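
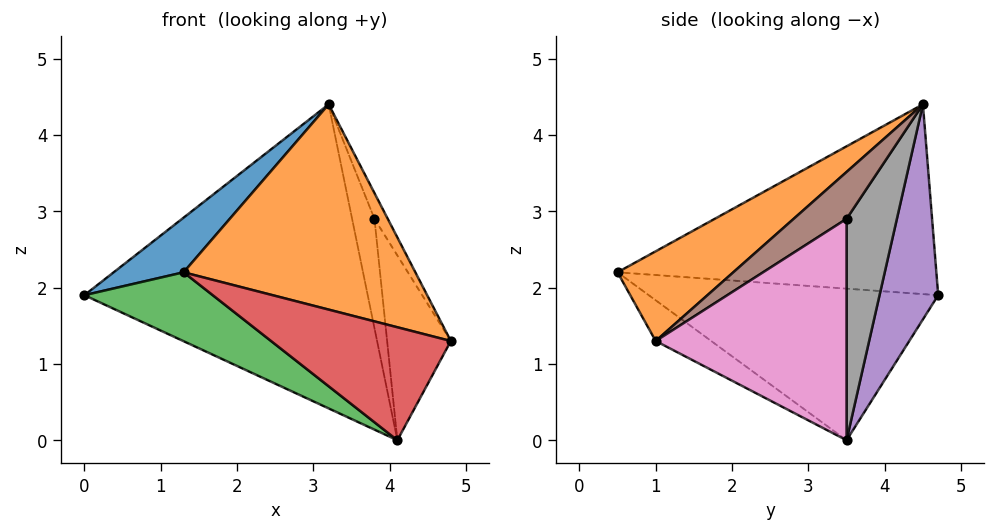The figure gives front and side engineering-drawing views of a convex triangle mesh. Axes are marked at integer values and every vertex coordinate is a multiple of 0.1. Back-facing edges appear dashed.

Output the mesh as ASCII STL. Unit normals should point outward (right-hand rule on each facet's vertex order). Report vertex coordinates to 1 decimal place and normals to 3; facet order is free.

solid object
 facet normal -0.615 -0.135 0.777
  outer loop
   vertex 3.2 4.5 4.4
   vertex 0.0 4.7 1.9
   vertex 1.3 0.5 2.2
  endloop
 endfacet
 facet normal 0.280 -0.561 0.779
  outer loop
   vertex 3.2 4.5 4.4
   vertex 1.3 0.5 2.2
   vertex 4.8 1.0 1.3
  endloop
 endfacet
 facet normal -0.460 -0.204 -0.864
  outer loop
   vertex 4.1 3.5 0.0
   vertex 1.3 0.5 2.2
   vertex 0.0 4.7 1.9
  endloop
 endfacet
 facet normal -0.151 -0.489 -0.859
  outer loop
   vertex 4.1 3.5 0.0
   vertex 4.8 1.0 1.3
   vertex 1.3 0.5 2.2
  endloop
 endfacet
 facet normal 0.199 0.964 -0.178
  outer loop
   vertex 4.1 3.5 0.0
   vertex 0.0 4.7 1.9
   vertex 3.2 4.5 4.4
  endloop
 endfacet
 facet normal 0.946 0.238 0.220
  outer loop
   vertex 3.8 3.5 2.9
   vertex 3.2 4.5 4.4
   vertex 4.8 1.0 1.3
  endloop
 endfacet
 facet normal 0.944 0.315 0.098
  outer loop
   vertex 3.8 3.5 2.9
   vertex 4.8 1.0 1.3
   vertex 4.1 3.5 0.0
  endloop
 endfacet
 facet normal 0.910 0.405 0.094
  outer loop
   vertex 3.8 3.5 2.9
   vertex 4.1 3.5 0.0
   vertex 3.2 4.5 4.4
  endloop
 endfacet
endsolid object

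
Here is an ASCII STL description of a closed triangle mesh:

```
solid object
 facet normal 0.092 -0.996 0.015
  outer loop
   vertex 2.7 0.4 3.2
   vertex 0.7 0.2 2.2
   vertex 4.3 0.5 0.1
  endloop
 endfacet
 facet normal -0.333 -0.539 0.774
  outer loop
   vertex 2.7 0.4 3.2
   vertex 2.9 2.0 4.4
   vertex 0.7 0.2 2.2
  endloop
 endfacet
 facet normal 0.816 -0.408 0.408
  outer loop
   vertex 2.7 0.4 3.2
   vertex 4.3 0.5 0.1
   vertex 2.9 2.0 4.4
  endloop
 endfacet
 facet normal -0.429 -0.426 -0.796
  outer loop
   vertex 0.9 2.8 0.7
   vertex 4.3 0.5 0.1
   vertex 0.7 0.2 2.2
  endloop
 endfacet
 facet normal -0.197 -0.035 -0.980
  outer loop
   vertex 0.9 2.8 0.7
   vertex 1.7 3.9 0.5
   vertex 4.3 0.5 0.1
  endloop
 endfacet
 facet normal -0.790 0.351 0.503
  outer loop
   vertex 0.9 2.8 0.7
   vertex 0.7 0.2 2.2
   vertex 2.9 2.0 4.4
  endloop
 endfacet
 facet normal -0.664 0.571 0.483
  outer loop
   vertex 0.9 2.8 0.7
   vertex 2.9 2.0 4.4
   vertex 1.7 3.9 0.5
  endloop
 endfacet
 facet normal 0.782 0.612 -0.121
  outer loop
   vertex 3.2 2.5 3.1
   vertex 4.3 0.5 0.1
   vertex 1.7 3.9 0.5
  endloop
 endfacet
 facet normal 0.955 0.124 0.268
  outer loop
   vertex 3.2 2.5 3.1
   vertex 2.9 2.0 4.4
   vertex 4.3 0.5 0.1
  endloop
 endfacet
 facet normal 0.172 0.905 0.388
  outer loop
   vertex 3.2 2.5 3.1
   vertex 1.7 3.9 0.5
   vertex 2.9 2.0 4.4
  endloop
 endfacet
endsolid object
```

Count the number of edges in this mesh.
15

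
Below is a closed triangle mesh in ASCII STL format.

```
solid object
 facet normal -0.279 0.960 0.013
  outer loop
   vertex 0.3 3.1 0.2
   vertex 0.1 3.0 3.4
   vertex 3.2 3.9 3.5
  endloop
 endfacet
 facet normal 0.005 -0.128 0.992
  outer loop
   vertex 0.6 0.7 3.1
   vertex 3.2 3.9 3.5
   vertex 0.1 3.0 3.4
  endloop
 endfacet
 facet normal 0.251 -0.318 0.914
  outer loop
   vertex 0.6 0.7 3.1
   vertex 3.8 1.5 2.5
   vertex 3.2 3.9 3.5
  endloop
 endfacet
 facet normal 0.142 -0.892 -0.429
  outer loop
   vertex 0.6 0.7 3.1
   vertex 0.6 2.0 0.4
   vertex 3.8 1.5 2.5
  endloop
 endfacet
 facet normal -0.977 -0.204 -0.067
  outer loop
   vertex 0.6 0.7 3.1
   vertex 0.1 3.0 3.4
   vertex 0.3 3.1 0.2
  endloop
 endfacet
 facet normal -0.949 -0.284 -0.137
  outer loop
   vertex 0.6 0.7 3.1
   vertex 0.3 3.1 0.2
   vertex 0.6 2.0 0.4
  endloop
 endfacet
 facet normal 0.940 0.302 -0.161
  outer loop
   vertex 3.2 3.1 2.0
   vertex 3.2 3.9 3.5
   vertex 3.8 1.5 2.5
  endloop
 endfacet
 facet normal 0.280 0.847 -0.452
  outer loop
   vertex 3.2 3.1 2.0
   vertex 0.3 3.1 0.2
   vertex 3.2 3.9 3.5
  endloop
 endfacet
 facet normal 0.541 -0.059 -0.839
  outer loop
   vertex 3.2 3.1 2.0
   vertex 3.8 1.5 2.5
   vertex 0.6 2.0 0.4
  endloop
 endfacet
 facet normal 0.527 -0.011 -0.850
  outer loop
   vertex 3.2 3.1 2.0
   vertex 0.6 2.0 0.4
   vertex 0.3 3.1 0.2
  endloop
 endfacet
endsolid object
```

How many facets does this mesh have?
10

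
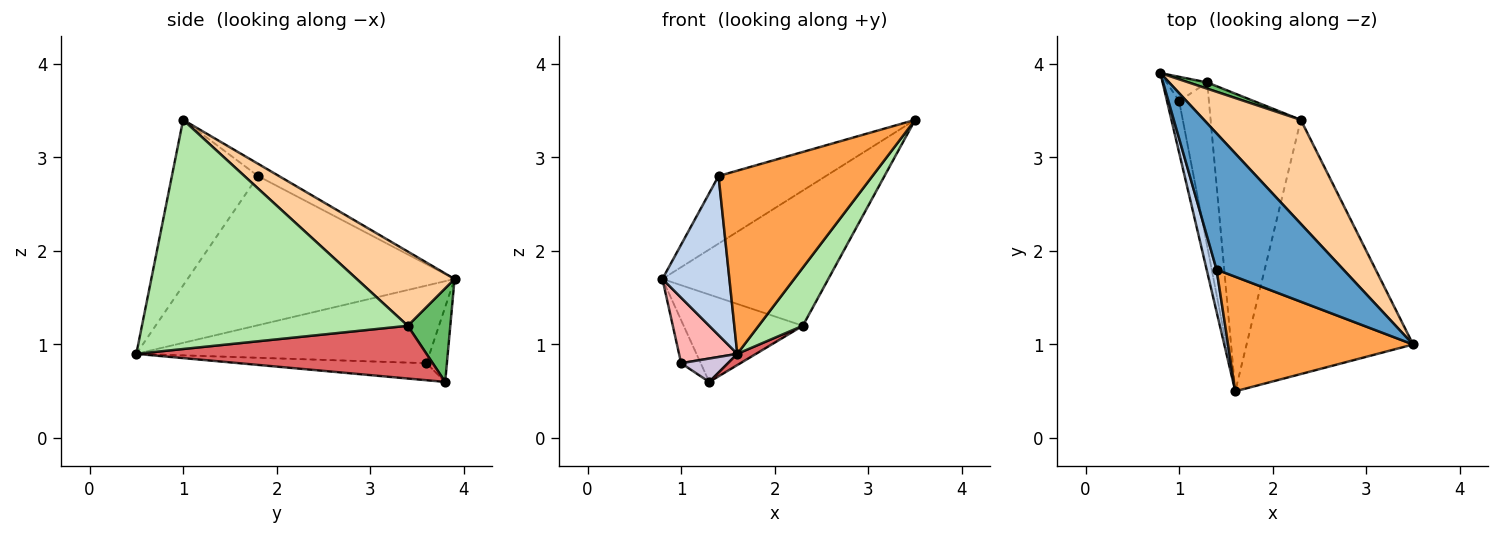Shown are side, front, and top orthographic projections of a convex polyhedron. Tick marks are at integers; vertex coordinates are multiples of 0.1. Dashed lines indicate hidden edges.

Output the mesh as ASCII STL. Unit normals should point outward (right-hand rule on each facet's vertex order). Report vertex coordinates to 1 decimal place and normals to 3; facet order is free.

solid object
 facet normal -0.086 0.443 0.892
  outer loop
   vertex 1.4 1.8 2.8
   vertex 3.5 1.0 3.4
   vertex 0.8 3.9 1.7
  endloop
 endfacet
 facet normal -0.968 -0.243 0.064
  outer loop
   vertex 1.4 1.8 2.8
   vertex 0.8 3.9 1.7
   vertex 1.6 0.5 0.9
  endloop
 endfacet
 facet normal -0.429 -0.766 0.479
  outer loop
   vertex 1.4 1.8 2.8
   vertex 1.6 0.5 0.9
   vertex 3.5 1.0 3.4
  endloop
 endfacet
 facet normal 0.423 0.718 0.552
  outer loop
   vertex 2.3 3.4 1.2
   vertex 0.8 3.9 1.7
   vertex 3.5 1.0 3.4
  endloop
 endfacet
 facet normal 0.336 0.940 0.067
  outer loop
   vertex 2.3 3.4 1.2
   vertex 1.3 3.8 0.6
   vertex 0.8 3.9 1.7
  endloop
 endfacet
 facet normal 0.802 -0.133 -0.583
  outer loop
   vertex 2.3 3.4 1.2
   vertex 3.5 1.0 3.4
   vertex 1.6 0.5 0.9
  endloop
 endfacet
 facet normal 0.505 -0.033 -0.863
  outer loop
   vertex 2.3 3.4 1.2
   vertex 1.6 0.5 0.9
   vertex 1.3 3.8 0.6
  endloop
 endfacet
 facet normal -0.970 -0.193 -0.151
  outer loop
   vertex 1.0 3.6 0.8
   vertex 1.6 0.5 0.9
   vertex 0.8 3.9 1.7
  endloop
 endfacet
 facet normal -0.672 0.644 -0.364
  outer loop
   vertex 1.0 3.6 0.8
   vertex 0.8 3.9 1.7
   vertex 1.3 3.8 0.6
  endloop
 endfacet
 facet normal -0.492 -0.123 -0.862
  outer loop
   vertex 1.0 3.6 0.8
   vertex 1.3 3.8 0.6
   vertex 1.6 0.5 0.9
  endloop
 endfacet
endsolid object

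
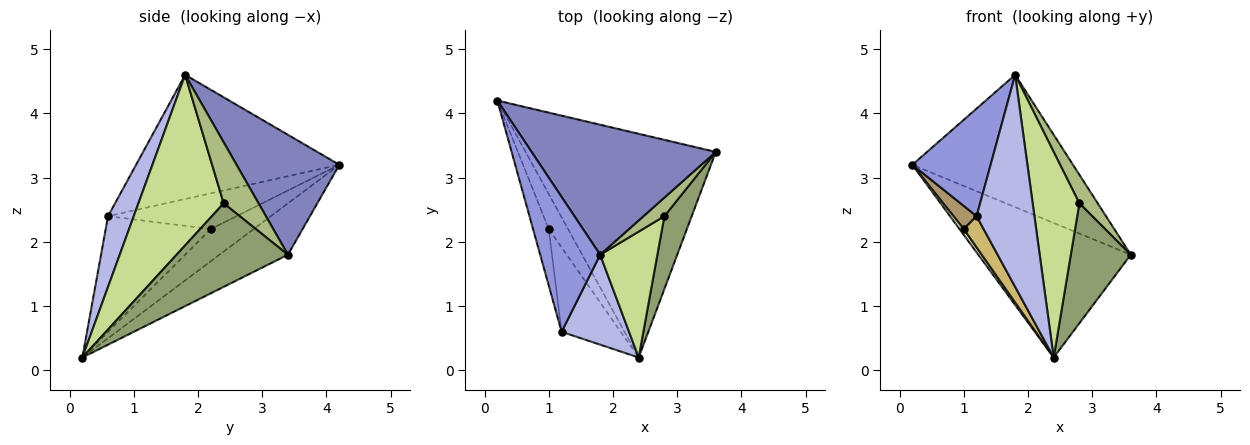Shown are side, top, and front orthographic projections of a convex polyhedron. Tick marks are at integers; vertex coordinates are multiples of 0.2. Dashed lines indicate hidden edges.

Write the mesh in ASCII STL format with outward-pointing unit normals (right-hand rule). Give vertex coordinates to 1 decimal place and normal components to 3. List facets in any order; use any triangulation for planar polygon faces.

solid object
 facet normal -0.226 0.502 -0.835
  outer loop
   vertex 2.4 0.2 0.2
   vertex 0.2 4.2 3.2
   vertex 3.6 3.4 1.8
  endloop
 endfacet
 facet normal 0.415 0.649 0.638
  outer loop
   vertex 1.8 1.8 4.6
   vertex 3.6 3.4 1.8
   vertex 0.2 4.2 3.2
  endloop
 endfacet
 facet normal -0.851 -0.328 0.411
  outer loop
   vertex 1.2 0.6 2.4
   vertex 1.8 1.8 4.6
   vertex 0.2 4.2 3.2
  endloop
 endfacet
 facet normal 0.379 -0.852 0.361
  outer loop
   vertex 1.2 0.6 2.4
   vertex 2.4 0.2 0.2
   vertex 1.8 1.8 4.6
  endloop
 endfacet
 facet normal 0.846 -0.456 0.277
  outer loop
   vertex 2.8 2.4 2.6
   vertex 2.4 0.2 0.2
   vertex 3.6 3.4 1.8
  endloop
 endfacet
 facet normal 0.847 -0.446 0.290
  outer loop
   vertex 2.8 2.4 2.6
   vertex 3.6 3.4 1.8
   vertex 1.8 1.8 4.6
  endloop
 endfacet
 facet normal 0.841 -0.461 0.282
  outer loop
   vertex 2.8 2.4 2.6
   vertex 1.8 1.8 4.6
   vertex 2.4 0.2 0.2
  endloop
 endfacet
 facet normal -0.854 -0.085 -0.513
  outer loop
   vertex 1.0 2.2 2.2
   vertex 0.2 4.2 3.2
   vertex 2.4 0.2 0.2
  endloop
 endfacet
 facet normal -0.903 -0.163 -0.397
  outer loop
   vertex 1.0 2.2 2.2
   vertex 1.2 0.6 2.4
   vertex 0.2 4.2 3.2
  endloop
 endfacet
 facet normal -0.878 -0.166 -0.449
  outer loop
   vertex 1.0 2.2 2.2
   vertex 2.4 0.2 0.2
   vertex 1.2 0.6 2.4
  endloop
 endfacet
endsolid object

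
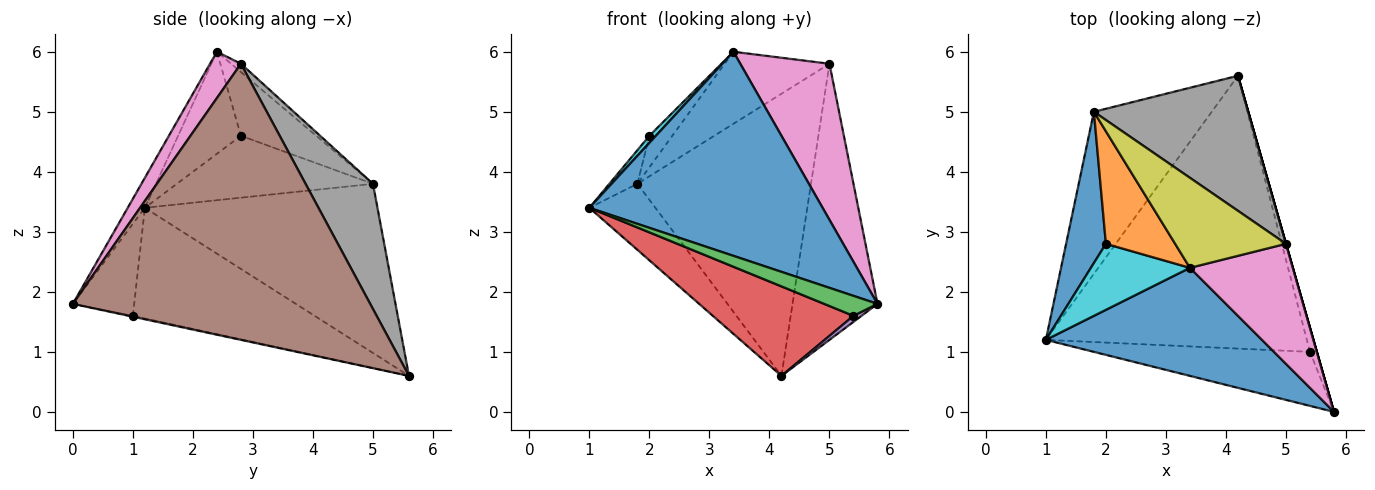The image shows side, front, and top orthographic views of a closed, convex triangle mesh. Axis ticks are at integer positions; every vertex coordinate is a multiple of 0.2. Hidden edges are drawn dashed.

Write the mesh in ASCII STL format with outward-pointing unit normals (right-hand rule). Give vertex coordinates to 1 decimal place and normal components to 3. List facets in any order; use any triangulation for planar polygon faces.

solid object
 facet normal -0.065 -0.882 0.467
  outer loop
   vertex 3.4 2.4 6.0
   vertex 1.0 1.2 3.4
   vertex 5.8 0.0 1.8
  endloop
 endfacet
 facet normal -0.799 0.227 -0.557
  outer loop
   vertex 1.8 5.0 3.8
   vertex 4.2 5.6 0.6
   vertex 1.0 1.2 3.4
  endloop
 endfacet
 facet normal -0.371 -0.323 -0.871
  outer loop
   vertex 5.4 1.0 1.6
   vertex 5.8 0.0 1.8
   vertex 1.0 1.2 3.4
  endloop
 endfacet
 facet normal -0.374 -0.289 -0.881
  outer loop
   vertex 5.4 1.0 1.6
   vertex 1.0 1.2 3.4
   vertex 4.2 5.6 0.6
  endloop
 endfacet
 facet normal -0.120 -0.241 -0.963
  outer loop
   vertex 5.4 1.0 1.6
   vertex 4.2 5.6 0.6
   vertex 5.8 0.0 1.8
  endloop
 endfacet
 facet normal 0.962 0.275 0.000
  outer loop
   vertex 5.0 2.8 5.8
   vertex 5.8 0.0 1.8
   vertex 4.2 5.6 0.6
  endloop
 endfacet
 facet normal 0.265 -0.764 0.588
  outer loop
   vertex 5.0 2.8 5.8
   vertex 3.4 2.4 6.0
   vertex 5.8 0.0 1.8
  endloop
 endfacet
 facet normal 0.331 0.851 0.408
  outer loop
   vertex 5.0 2.8 5.8
   vertex 4.2 5.6 0.6
   vertex 1.8 5.0 3.8
  endloop
 endfacet
 facet normal -0.058 0.624 0.780
  outer loop
   vertex 5.0 2.8 5.8
   vertex 1.8 5.0 3.8
   vertex 3.4 2.4 6.0
  endloop
 endfacet
 facet normal -0.716 -0.074 0.695
  outer loop
   vertex 2.0 2.8 4.6
   vertex 1.0 1.2 3.4
   vertex 3.4 2.4 6.0
  endloop
 endfacet
 facet normal -0.835 0.119 0.537
  outer loop
   vertex 2.0 2.8 4.6
   vertex 1.8 5.0 3.8
   vertex 1.0 1.2 3.4
  endloop
 endfacet
 facet normal -0.663 0.202 0.721
  outer loop
   vertex 2.0 2.8 4.6
   vertex 3.4 2.4 6.0
   vertex 1.8 5.0 3.8
  endloop
 endfacet
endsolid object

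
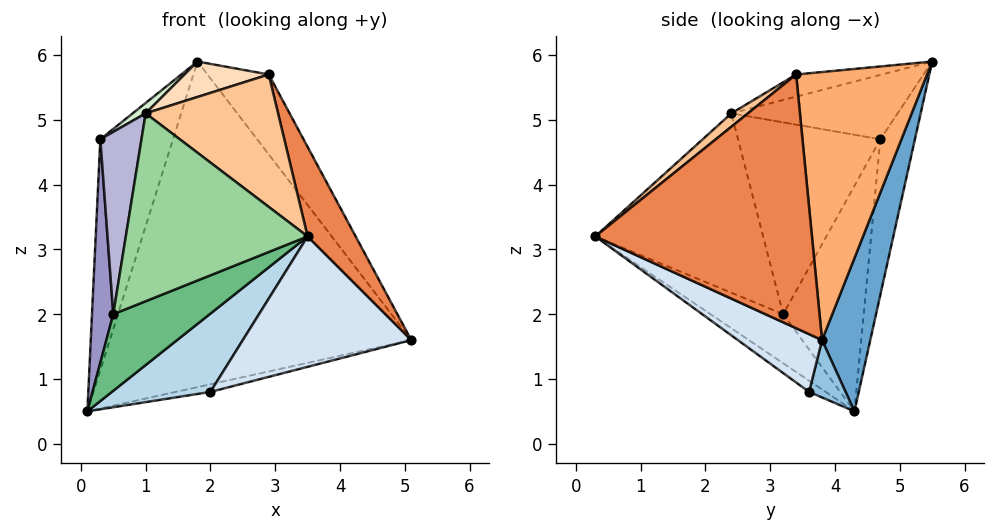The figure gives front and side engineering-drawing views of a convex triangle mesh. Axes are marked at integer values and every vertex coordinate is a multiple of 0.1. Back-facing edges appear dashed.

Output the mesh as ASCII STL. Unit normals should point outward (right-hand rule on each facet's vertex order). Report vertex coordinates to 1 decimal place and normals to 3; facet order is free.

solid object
 facet normal 0.153 0.954 -0.260
  outer loop
   vertex 1.8 5.5 5.9
   vertex 5.1 3.8 1.6
   vertex 0.1 4.3 0.5
  endloop
 endfacet
 facet normal 0.231 0.219 -0.948
  outer loop
   vertex 2.0 3.6 0.8
   vertex 0.1 4.3 0.5
   vertex 5.1 3.8 1.6
  endloop
 endfacet
 facet normal -0.103 -0.615 -0.781
  outer loop
   vertex 2.0 3.6 0.8
   vertex 3.5 0.3 3.2
   vertex 0.1 4.3 0.5
  endloop
 endfacet
 facet normal 0.247 -0.494 -0.834
  outer loop
   vertex 2.0 3.6 0.8
   vertex 5.1 3.8 1.6
   vertex 3.5 0.3 3.2
  endloop
 endfacet
 facet normal 0.872 -0.193 0.449
  outer loop
   vertex 2.9 3.4 5.7
   vertex 3.5 0.3 3.2
   vertex 5.1 3.8 1.6
  endloop
 endfacet
 facet normal 0.801 0.375 0.466
  outer loop
   vertex 2.9 3.4 5.7
   vertex 5.1 3.8 1.6
   vertex 1.8 5.5 5.9
  endloop
 endfacet
 facet normal 0.077 -0.617 0.783
  outer loop
   vertex 2.9 3.4 5.7
   vertex 1.0 2.4 5.1
   vertex 3.5 0.3 3.2
  endloop
 endfacet
 facet normal -0.200 -0.196 0.960
  outer loop
   vertex 2.9 3.4 5.7
   vertex 1.8 5.5 5.9
   vertex 1.0 2.4 5.1
  endloop
 endfacet
 facet normal -0.554 -0.735 -0.391
  outer loop
   vertex 0.5 3.2 2.0
   vertex 0.1 4.3 0.5
   vertex 3.5 0.3 3.2
  endloop
 endfacet
 facet normal -0.676 -0.732 -0.080
  outer loop
   vertex 0.5 3.2 2.0
   vertex 3.5 0.3 3.2
   vertex 1.0 2.4 5.1
  endloop
 endfacet
 facet normal -0.428 0.901 -0.065
  outer loop
   vertex 0.3 4.7 4.7
   vertex 1.8 5.5 5.9
   vertex 0.1 4.3 0.5
  endloop
 endfacet
 facet normal -0.608 -0.047 0.792
  outer loop
   vertex 0.3 4.7 4.7
   vertex 1.0 2.4 5.1
   vertex 1.8 5.5 5.9
  endloop
 endfacet
 facet normal -0.964 -0.255 0.070
  outer loop
   vertex 0.3 4.7 4.7
   vertex 0.1 4.3 0.5
   vertex 0.5 3.2 2.0
  endloop
 endfacet
 facet normal -0.957 -0.277 0.083
  outer loop
   vertex 0.3 4.7 4.7
   vertex 0.5 3.2 2.0
   vertex 1.0 2.4 5.1
  endloop
 endfacet
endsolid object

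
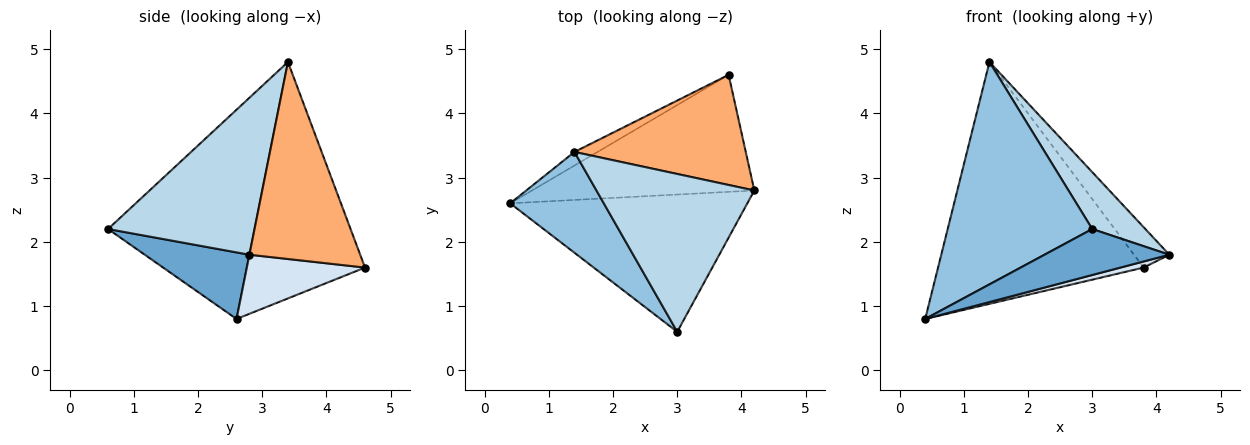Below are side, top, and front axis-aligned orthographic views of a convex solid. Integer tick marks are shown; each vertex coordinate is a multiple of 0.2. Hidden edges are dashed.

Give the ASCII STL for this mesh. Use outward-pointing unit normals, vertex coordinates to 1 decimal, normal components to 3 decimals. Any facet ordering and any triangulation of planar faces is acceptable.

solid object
 facet normal 0.257 -0.307 -0.916
  outer loop
   vertex 3.0 0.6 2.2
   vertex 0.4 2.6 0.8
   vertex 4.2 2.8 1.8
  endloop
 endfacet
 facet normal -0.678 -0.669 0.303
  outer loop
   vertex 1.4 3.4 4.8
   vertex 0.4 2.6 0.8
   vertex 3.0 0.6 2.2
  endloop
 endfacet
 facet normal 0.683 -0.248 0.687
  outer loop
   vertex 1.4 3.4 4.8
   vertex 3.0 0.6 2.2
   vertex 4.2 2.8 1.8
  endloop
 endfacet
 facet normal 0.257 -0.050 -0.965
  outer loop
   vertex 3.8 4.6 1.6
   vertex 4.2 2.8 1.8
   vertex 0.4 2.6 0.8
  endloop
 endfacet
 facet normal -0.498 0.866 -0.049
  outer loop
   vertex 3.8 4.6 1.6
   vertex 0.4 2.6 0.8
   vertex 1.4 3.4 4.8
  endloop
 endfacet
 facet normal 0.734 0.234 0.638
  outer loop
   vertex 3.8 4.6 1.6
   vertex 1.4 3.4 4.8
   vertex 4.2 2.8 1.8
  endloop
 endfacet
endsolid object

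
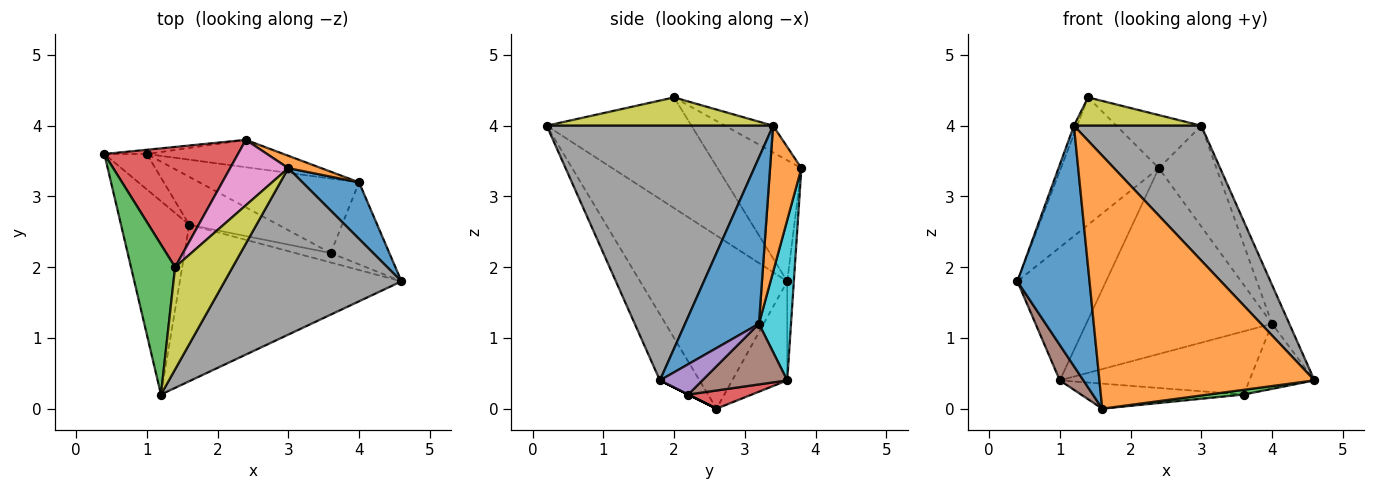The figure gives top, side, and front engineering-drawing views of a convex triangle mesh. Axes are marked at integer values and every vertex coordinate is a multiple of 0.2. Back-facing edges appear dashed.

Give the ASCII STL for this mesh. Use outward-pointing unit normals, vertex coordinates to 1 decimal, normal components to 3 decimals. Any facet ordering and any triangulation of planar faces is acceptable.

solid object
 facet normal -0.846 -0.415 -0.334
  outer loop
   vertex 1.6 2.6 0.0
   vertex 1.2 0.2 4.0
   vertex 0.4 3.6 1.8
  endloop
 endfacet
 facet normal -0.155 -0.840 -0.520
  outer loop
   vertex 1.6 2.6 0.0
   vertex 4.6 1.8 0.4
   vertex 1.2 0.2 4.0
  endloop
 endfacet
 facet normal -0.929 0.021 0.370
  outer loop
   vertex 1.4 2.0 4.4
   vertex 0.4 3.6 1.8
   vertex 1.2 0.2 4.0
  endloop
 endfacet
 facet normal -0.528 0.617 0.583
  outer loop
   vertex 1.4 2.0 4.4
   vertex 2.4 3.8 3.4
   vertex 0.4 3.6 1.8
  endloop
 endfacet
 facet normal -0.074 0.997 -0.032
  outer loop
   vertex 1.0 3.6 0.4
   vertex 0.4 3.6 1.8
   vertex 2.4 3.8 3.4
  endloop
 endfacet
 facet normal -0.855 -0.367 -0.367
  outer loop
   vertex 1.0 3.6 0.4
   vertex 1.6 2.6 0.0
   vertex 0.4 3.6 1.8
  endloop
 endfacet
 facet normal -0.336 0.593 0.732
  outer loop
   vertex 3.0 3.4 4.0
   vertex 2.4 3.8 3.4
   vertex 1.4 2.0 4.4
  endloop
 endfacet
 facet normal 0.746 -0.419 0.518
  outer loop
   vertex 3.0 3.4 4.0
   vertex 1.2 0.2 4.0
   vertex 4.6 1.8 0.4
  endloop
 endfacet
 facet normal 0.429 -0.241 0.871
  outer loop
   vertex 3.0 3.4 4.0
   vertex 1.4 2.0 4.4
   vertex 1.2 0.2 4.0
  endloop
 endfacet
 facet normal 0.168 0.975 -0.144
  outer loop
   vertex 4.0 3.2 1.2
   vertex 1.0 3.6 0.4
   vertex 2.4 3.8 3.4
  endloop
 endfacet
 facet normal 0.924 0.216 0.315
  outer loop
   vertex 4.0 3.2 1.2
   vertex 3.0 3.4 4.0
   vertex 4.6 1.8 0.4
  endloop
 endfacet
 facet normal 0.475 0.873 0.107
  outer loop
   vertex 4.0 3.2 1.2
   vertex 2.4 3.8 3.4
   vertex 3.0 3.4 4.0
  endloop
 endfacet
 facet normal 0.000 -0.447 -0.894
  outer loop
   vertex 3.6 2.2 0.2
   vertex 4.6 1.8 0.4
   vertex 1.6 2.6 0.0
  endloop
 endfacet
 facet normal 0.178 0.456 -0.872
  outer loop
   vertex 3.6 2.2 0.2
   vertex 1.6 2.6 0.0
   vertex 1.0 3.6 0.4
  endloop
 endfacet
 facet normal 0.376 0.576 -0.726
  outer loop
   vertex 3.6 2.2 0.2
   vertex 4.0 3.2 1.2
   vertex 4.6 1.8 0.4
  endloop
 endfacet
 facet normal 0.278 0.621 -0.733
  outer loop
   vertex 3.6 2.2 0.2
   vertex 1.0 3.6 0.4
   vertex 4.0 3.2 1.2
  endloop
 endfacet
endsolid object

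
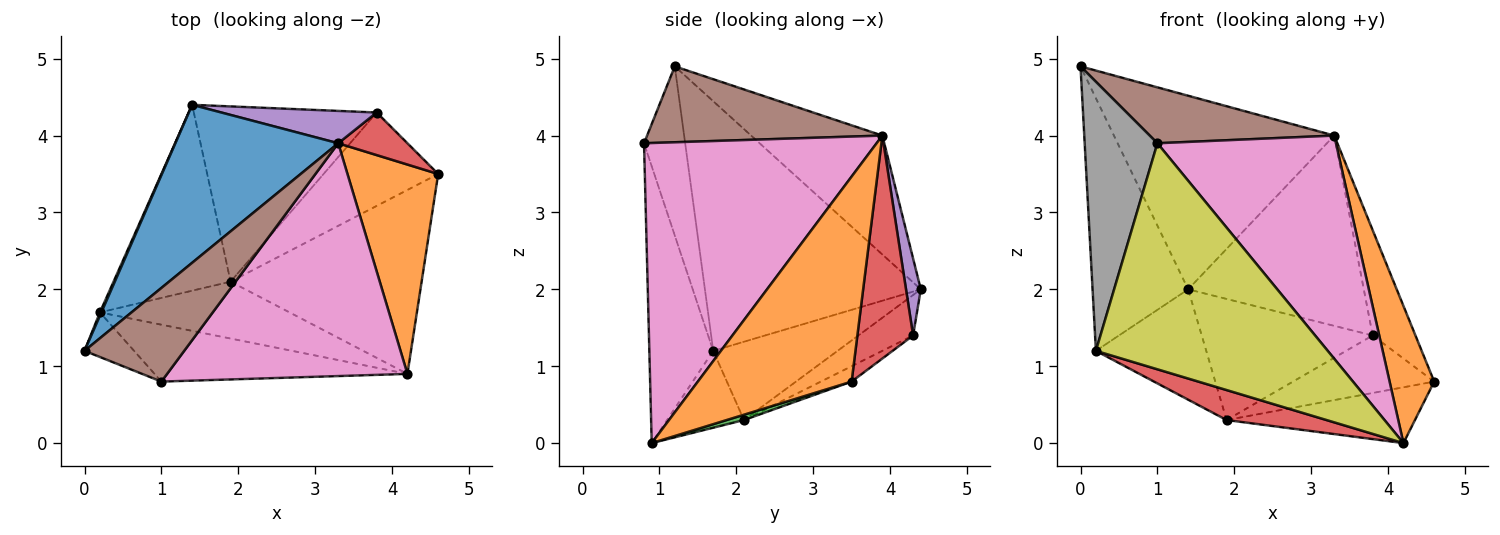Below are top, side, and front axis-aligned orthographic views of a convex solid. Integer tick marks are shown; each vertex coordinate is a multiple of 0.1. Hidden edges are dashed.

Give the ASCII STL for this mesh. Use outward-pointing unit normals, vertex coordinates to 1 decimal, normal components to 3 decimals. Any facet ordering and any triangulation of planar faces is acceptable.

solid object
 facet normal -0.419 0.704 0.574
  outer loop
   vertex 3.3 3.9 4.0
   vertex 1.4 4.4 2.0
   vertex 0.0 1.2 4.9
  endloop
 endfacet
 facet normal 0.884 -0.256 0.391
  outer loop
   vertex 3.3 3.9 4.0
   vertex 4.2 0.9 0.0
   vertex 4.6 3.5 0.8
  endloop
 endfacet
 facet normal -0.914 0.405 0.005
  outer loop
   vertex 0.2 1.7 1.2
   vertex 0.0 1.2 4.9
   vertex 1.4 4.4 2.0
  endloop
 endfacet
 facet normal 0.770 0.591 0.239
  outer loop
   vertex 3.8 4.3 1.4
   vertex 3.3 3.9 4.0
   vertex 4.6 3.5 0.8
  endloop
 endfacet
 facet normal 0.083 0.982 0.167
  outer loop
   vertex 3.8 4.3 1.4
   vertex 1.4 4.4 2.0
   vertex 3.3 3.9 4.0
  endloop
 endfacet
 facet normal 0.547 -0.429 0.719
  outer loop
   vertex 1.0 0.8 3.9
   vertex 3.3 3.9 4.0
   vertex 0.0 1.2 4.9
  endloop
 endfacet
 facet normal 0.670 -0.514 0.536
  outer loop
   vertex 1.0 0.8 3.9
   vertex 4.2 0.9 0.0
   vertex 3.3 3.9 4.0
  endloop
 endfacet
 facet normal -0.487 -0.861 -0.143
  outer loop
   vertex 1.0 0.8 3.9
   vertex 0.0 1.2 4.9
   vertex 0.2 1.7 1.2
  endloop
 endfacet
 facet normal -0.258 -0.937 -0.236
  outer loop
   vertex 1.0 0.8 3.9
   vertex 0.2 1.7 1.2
   vertex 4.2 0.9 0.0
  endloop
 endfacet
 facet normal -0.499 0.442 -0.745
  outer loop
   vertex 1.9 2.1 0.3
   vertex 0.2 1.7 1.2
   vertex 1.4 4.4 2.0
  endloop
 endfacet
 facet normal -0.113 0.521 -0.846
  outer loop
   vertex 1.9 2.1 0.3
   vertex 3.8 4.3 1.4
   vertex 4.6 3.5 0.8
  endloop
 endfacet
 facet normal -0.179 0.559 -0.809
  outer loop
   vertex 1.9 2.1 0.3
   vertex 1.4 4.4 2.0
   vertex 3.8 4.3 1.4
  endloop
 endfacet
 facet normal 0.027 0.290 -0.957
  outer loop
   vertex 1.9 2.1 0.3
   vertex 4.6 3.5 0.8
   vertex 4.2 0.9 0.0
  endloop
 endfacet
 facet normal -0.338 -0.439 -0.833
  outer loop
   vertex 1.9 2.1 0.3
   vertex 4.2 0.9 0.0
   vertex 0.2 1.7 1.2
  endloop
 endfacet
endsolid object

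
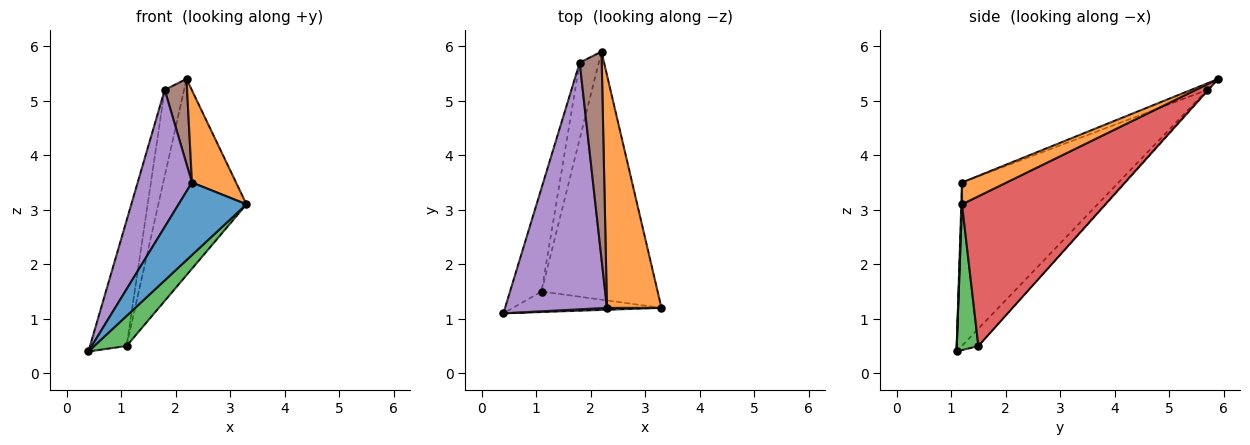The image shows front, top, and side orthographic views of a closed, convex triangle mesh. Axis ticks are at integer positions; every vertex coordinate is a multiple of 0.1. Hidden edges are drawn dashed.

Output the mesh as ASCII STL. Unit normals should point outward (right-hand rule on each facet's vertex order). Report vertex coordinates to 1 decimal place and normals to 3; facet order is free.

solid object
 facet normal 0.010 -1.000 0.026
  outer loop
   vertex 2.3 1.2 3.5
   vertex 0.4 1.1 0.4
   vertex 3.3 1.2 3.1
  endloop
 endfacet
 facet normal 0.349 -0.345 0.872
  outer loop
   vertex 2.3 1.2 3.5
   vertex 3.3 1.2 3.1
   vertex 2.2 5.9 5.4
  endloop
 endfacet
 facet normal 0.484 -0.723 -0.493
  outer loop
   vertex 1.1 1.5 0.5
   vertex 3.3 1.2 3.1
   vertex 0.4 1.1 0.4
  endloop
 endfacet
 facet normal 0.711 0.436 -0.551
  outer loop
   vertex 1.1 1.5 0.5
   vertex 2.2 5.9 5.4
   vertex 3.3 1.2 3.1
  endloop
 endfacet
 facet normal -0.814 -0.282 0.508
  outer loop
   vertex 1.8 5.7 5.2
   vertex 0.4 1.1 0.4
   vertex 2.3 1.2 3.5
  endloop
 endfacet
 facet normal -0.263 -0.366 0.893
  outer loop
   vertex 1.8 5.7 5.2
   vertex 2.3 1.2 3.5
   vertex 2.2 5.9 5.4
  endloop
 endfacet
 facet normal -0.330 0.728 -0.601
  outer loop
   vertex 1.8 5.7 5.2
   vertex 1.1 1.5 0.5
   vertex 0.4 1.1 0.4
  endloop
 endfacet
 facet normal -0.043 0.748 -0.662
  outer loop
   vertex 1.8 5.7 5.2
   vertex 2.2 5.9 5.4
   vertex 1.1 1.5 0.5
  endloop
 endfacet
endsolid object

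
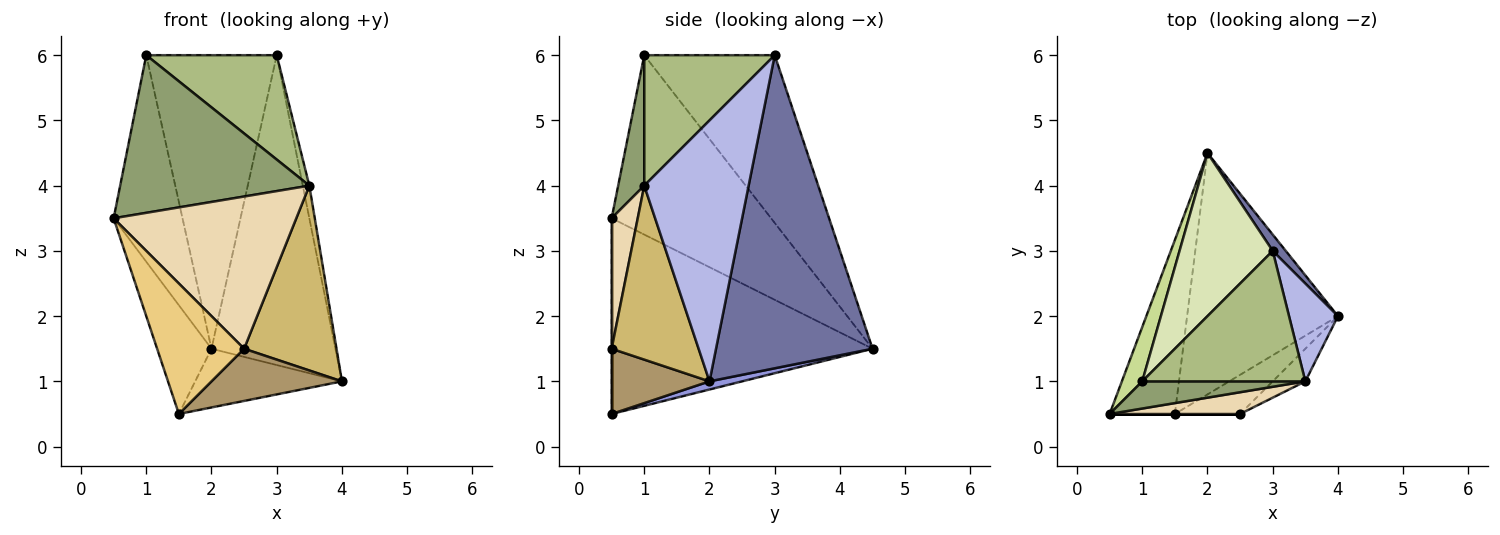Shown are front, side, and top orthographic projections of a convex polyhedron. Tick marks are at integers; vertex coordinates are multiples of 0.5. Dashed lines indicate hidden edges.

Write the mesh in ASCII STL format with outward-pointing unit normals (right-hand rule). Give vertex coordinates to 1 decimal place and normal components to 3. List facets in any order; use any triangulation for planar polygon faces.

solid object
 facet normal 0.784 0.620 0.033
  outer loop
   vertex 3.0 3.0 6.0
   vertex 4.0 2.0 1.0
   vertex 2.0 4.5 1.5
  endloop
 endfacet
 facet normal -0.931 0.194 -0.310
  outer loop
   vertex 1.5 0.5 0.5
   vertex 0.5 0.5 3.5
   vertex 2.0 4.5 1.5
  endloop
 endfacet
 facet normal 0.052 0.236 -0.970
  outer loop
   vertex 1.5 0.5 0.5
   vertex 2.0 4.5 1.5
   vertex 4.0 2.0 1.0
  endloop
 endfacet
 facet normal 0.981 0.061 0.184
  outer loop
   vertex 3.5 1.0 4.0
   vertex 4.0 2.0 1.0
   vertex 3.0 3.0 6.0
  endloop
 endfacet
 facet normal 0.135 -0.976 0.168
  outer loop
   vertex 1.0 1.0 6.0
   vertex 0.5 0.5 3.5
   vertex 3.5 1.0 4.0
  endloop
 endfacet
 facet normal 0.530 -0.530 0.662
  outer loop
   vertex 1.0 1.0 6.0
   vertex 3.5 1.0 4.0
   vertex 3.0 3.0 6.0
  endloop
 endfacet
 facet normal -0.913 0.394 0.104
  outer loop
   vertex 1.0 1.0 6.0
   vertex 2.0 4.5 1.5
   vertex 0.5 0.5 3.5
  endloop
 endfacet
 facet normal -0.658 0.658 0.366
  outer loop
   vertex 1.0 1.0 6.0
   vertex 3.0 3.0 6.0
   vertex 2.0 4.5 1.5
  endloop
 endfacet
 facet normal 0.514 -0.686 -0.514
  outer loop
   vertex 2.5 0.5 1.5
   vertex 1.5 0.5 0.5
   vertex 4.0 2.0 1.0
  endloop
 endfacet
 facet normal 0.680 -0.722 -0.127
  outer loop
   vertex 2.5 0.5 1.5
   vertex 4.0 2.0 1.0
   vertex 3.5 1.0 4.0
  endloop
 endfacet
 facet normal 0.000 -1.000 0.000
  outer loop
   vertex 2.5 0.5 1.5
   vertex 0.5 0.5 3.5
   vertex 1.5 0.5 0.5
  endloop
 endfacet
 facet normal 0.140 -0.980 0.140
  outer loop
   vertex 2.5 0.5 1.5
   vertex 3.5 1.0 4.0
   vertex 0.5 0.5 3.5
  endloop
 endfacet
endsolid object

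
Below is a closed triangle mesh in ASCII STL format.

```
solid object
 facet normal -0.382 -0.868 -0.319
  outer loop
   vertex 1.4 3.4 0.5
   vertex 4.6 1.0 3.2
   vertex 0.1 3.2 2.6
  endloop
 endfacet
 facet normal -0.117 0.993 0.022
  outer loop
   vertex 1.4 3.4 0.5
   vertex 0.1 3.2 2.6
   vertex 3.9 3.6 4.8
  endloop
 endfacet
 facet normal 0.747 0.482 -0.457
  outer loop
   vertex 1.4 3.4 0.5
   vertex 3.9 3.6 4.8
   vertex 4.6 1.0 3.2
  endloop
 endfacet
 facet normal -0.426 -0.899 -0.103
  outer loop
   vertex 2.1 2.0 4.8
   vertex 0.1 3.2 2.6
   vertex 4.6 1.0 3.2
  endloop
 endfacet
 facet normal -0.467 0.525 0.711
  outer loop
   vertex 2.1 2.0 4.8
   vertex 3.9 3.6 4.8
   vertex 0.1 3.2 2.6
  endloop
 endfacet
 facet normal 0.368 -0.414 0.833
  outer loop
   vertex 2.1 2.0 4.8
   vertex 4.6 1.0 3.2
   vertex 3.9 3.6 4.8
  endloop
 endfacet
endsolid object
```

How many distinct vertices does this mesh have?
5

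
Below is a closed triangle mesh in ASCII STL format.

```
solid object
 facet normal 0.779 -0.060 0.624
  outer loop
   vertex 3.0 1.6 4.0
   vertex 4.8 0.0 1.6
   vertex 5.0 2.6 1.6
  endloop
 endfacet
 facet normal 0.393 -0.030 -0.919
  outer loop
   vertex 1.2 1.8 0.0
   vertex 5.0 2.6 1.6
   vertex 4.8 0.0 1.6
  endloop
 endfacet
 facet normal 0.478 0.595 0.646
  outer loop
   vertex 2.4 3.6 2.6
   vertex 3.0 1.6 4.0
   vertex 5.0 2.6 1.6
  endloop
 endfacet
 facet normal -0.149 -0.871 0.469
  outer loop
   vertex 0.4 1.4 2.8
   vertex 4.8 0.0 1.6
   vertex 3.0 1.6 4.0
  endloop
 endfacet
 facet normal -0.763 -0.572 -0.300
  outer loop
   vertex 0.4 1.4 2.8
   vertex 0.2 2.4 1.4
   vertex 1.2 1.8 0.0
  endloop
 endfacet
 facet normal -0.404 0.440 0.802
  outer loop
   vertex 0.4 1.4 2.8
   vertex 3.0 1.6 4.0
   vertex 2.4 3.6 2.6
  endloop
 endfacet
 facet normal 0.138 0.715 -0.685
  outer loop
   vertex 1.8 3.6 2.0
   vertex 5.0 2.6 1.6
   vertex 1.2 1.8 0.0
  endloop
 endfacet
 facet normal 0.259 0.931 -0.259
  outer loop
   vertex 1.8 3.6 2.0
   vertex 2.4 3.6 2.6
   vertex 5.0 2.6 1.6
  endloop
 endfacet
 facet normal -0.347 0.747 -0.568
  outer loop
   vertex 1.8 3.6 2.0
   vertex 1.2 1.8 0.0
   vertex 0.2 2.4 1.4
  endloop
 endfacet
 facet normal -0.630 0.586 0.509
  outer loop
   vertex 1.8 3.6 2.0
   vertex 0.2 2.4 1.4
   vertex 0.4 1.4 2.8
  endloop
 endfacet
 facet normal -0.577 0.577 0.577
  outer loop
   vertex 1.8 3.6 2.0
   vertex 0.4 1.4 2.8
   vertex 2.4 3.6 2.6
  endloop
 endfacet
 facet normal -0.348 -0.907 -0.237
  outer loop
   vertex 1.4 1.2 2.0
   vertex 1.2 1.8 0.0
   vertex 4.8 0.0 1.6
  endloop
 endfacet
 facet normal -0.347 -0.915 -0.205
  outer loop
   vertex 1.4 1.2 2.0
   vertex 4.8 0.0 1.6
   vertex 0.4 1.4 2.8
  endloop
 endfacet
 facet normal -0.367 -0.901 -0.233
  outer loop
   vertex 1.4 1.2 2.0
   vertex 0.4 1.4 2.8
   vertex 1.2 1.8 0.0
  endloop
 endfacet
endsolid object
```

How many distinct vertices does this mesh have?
9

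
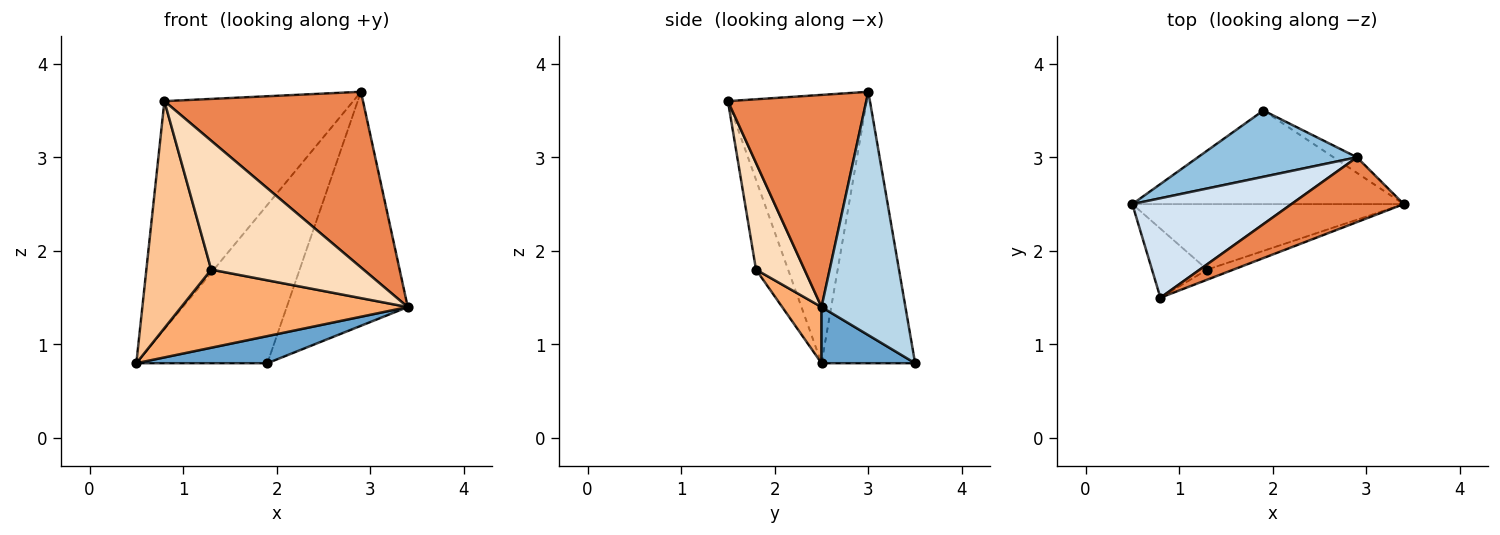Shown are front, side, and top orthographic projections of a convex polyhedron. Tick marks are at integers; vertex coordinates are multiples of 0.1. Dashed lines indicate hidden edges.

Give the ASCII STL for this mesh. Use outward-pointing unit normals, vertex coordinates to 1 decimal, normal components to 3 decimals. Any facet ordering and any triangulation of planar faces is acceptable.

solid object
 facet normal 0.195 -0.273 -0.942
  outer loop
   vertex 1.9 3.5 0.8
   vertex 3.4 2.5 1.4
   vertex 0.5 2.5 0.8
  endloop
 endfacet
 facet normal -0.550 0.770 0.323
  outer loop
   vertex 2.9 3.0 3.7
   vertex 1.9 3.5 0.8
   vertex 0.5 2.5 0.8
  endloop
 endfacet
 facet normal 0.569 0.821 -0.055
  outer loop
   vertex 2.9 3.0 3.7
   vertex 3.4 2.5 1.4
   vertex 1.9 3.5 0.8
  endloop
 endfacet
 facet normal -0.559 0.760 0.331
  outer loop
   vertex 0.8 1.5 3.6
   vertex 2.9 3.0 3.7
   vertex 0.5 2.5 0.8
  endloop
 endfacet
 facet normal 0.547 -0.785 0.290
  outer loop
   vertex 0.8 1.5 3.6
   vertex 3.4 2.5 1.4
   vertex 2.9 3.0 3.7
  endloop
 endfacet
 facet normal 0.132 -0.759 -0.637
  outer loop
   vertex 1.3 1.8 1.8
   vertex 0.5 2.5 0.8
   vertex 3.4 2.5 1.4
  endloop
 endfacet
 facet normal -0.428 -0.865 -0.263
  outer loop
   vertex 1.3 1.8 1.8
   vertex 0.8 1.5 3.6
   vertex 0.5 2.5 0.8
  endloop
 endfacet
 facet normal 0.303 -0.950 -0.074
  outer loop
   vertex 1.3 1.8 1.8
   vertex 3.4 2.5 1.4
   vertex 0.8 1.5 3.6
  endloop
 endfacet
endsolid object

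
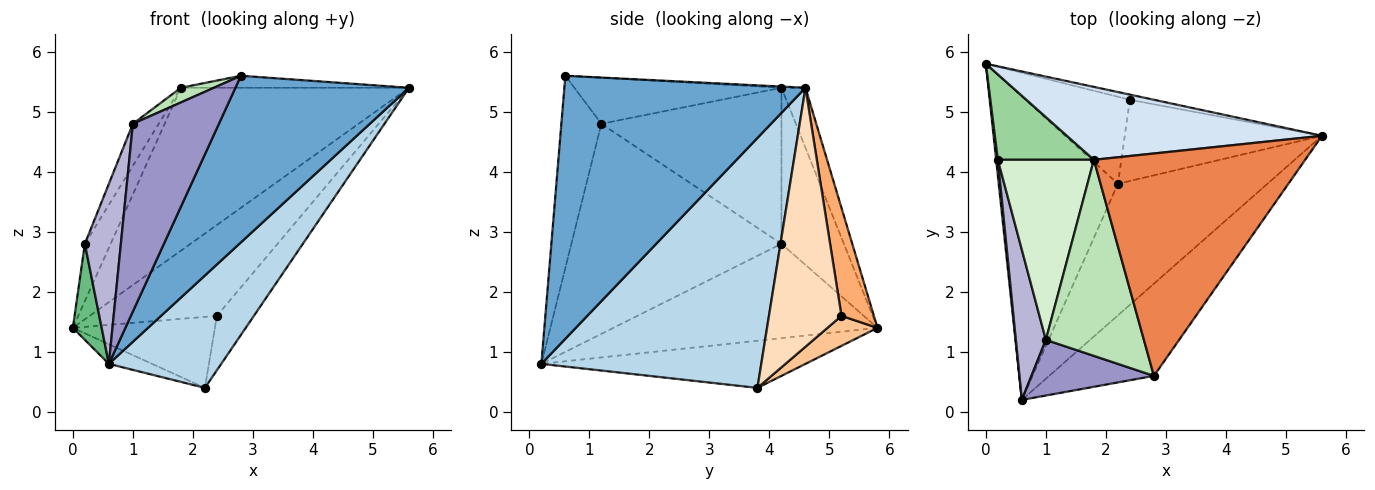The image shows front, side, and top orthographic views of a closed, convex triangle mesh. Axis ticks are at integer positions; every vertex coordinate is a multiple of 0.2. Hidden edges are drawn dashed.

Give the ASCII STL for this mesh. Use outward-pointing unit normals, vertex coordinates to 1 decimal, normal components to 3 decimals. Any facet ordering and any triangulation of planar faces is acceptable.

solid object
 facet normal 0.772 -0.556 -0.308
  outer loop
   vertex 2.8 0.6 5.6
   vertex 0.6 0.2 0.8
   vertex 5.6 4.6 5.4
  endloop
 endfacet
 facet normal -0.367 0.060 -0.928
  outer loop
   vertex 2.2 3.8 0.4
   vertex 0.6 0.2 0.8
   vertex 0.0 5.8 1.4
  endloop
 endfacet
 facet normal 0.786 -0.402 -0.470
  outer loop
   vertex 2.2 3.8 0.4
   vertex 5.6 4.6 5.4
   vertex 0.6 0.2 0.8
  endloop
 endfacet
 facet normal -0.096 0.909 0.406
  outer loop
   vertex 1.8 4.2 5.4
   vertex 5.6 4.6 5.4
   vertex 0.0 5.8 1.4
  endloop
 endfacet
 facet normal -0.006 0.054 0.999
  outer loop
   vertex 1.8 4.2 5.4
   vertex 2.8 0.6 5.6
   vertex 5.6 4.6 5.4
  endloop
 endfacet
 facet normal 0.246 0.968 -0.055
  outer loop
   vertex 2.4 5.2 1.6
   vertex 0.0 5.8 1.4
   vertex 5.6 4.6 5.4
  endloop
 endfacet
 facet normal 0.217 0.617 -0.756
  outer loop
   vertex 2.4 5.2 1.6
   vertex 2.2 3.8 0.4
   vertex 0.0 5.8 1.4
  endloop
 endfacet
 facet normal 0.737 0.376 -0.561
  outer loop
   vertex 2.4 5.2 1.6
   vertex 5.6 4.6 5.4
   vertex 2.2 3.8 0.4
  endloop
 endfacet
 facet normal -0.994 -0.108 0.018
  outer loop
   vertex 0.2 4.2 2.8
   vertex 0.0 5.8 1.4
   vertex 0.6 0.2 0.8
  endloop
 endfacet
 facet normal -0.803 0.332 0.494
  outer loop
   vertex 0.2 4.2 2.8
   vertex 1.8 4.2 5.4
   vertex 0.0 5.8 1.4
  endloop
 endfacet
 facet normal -0.424 -0.068 0.903
  outer loop
   vertex 1.0 1.2 4.8
   vertex 2.8 0.6 5.6
   vertex 1.8 4.2 5.4
  endloop
 endfacet
 facet normal -0.845 0.121 0.520
  outer loop
   vertex 1.0 1.2 4.8
   vertex 1.8 4.2 5.4
   vertex 0.2 4.2 2.8
  endloop
 endfacet
 facet normal -0.407 -0.876 0.260
  outer loop
   vertex 1.0 1.2 4.8
   vertex 0.6 0.2 0.8
   vertex 2.8 0.6 5.6
  endloop
 endfacet
 facet normal -0.976 -0.167 0.139
  outer loop
   vertex 1.0 1.2 4.8
   vertex 0.2 4.2 2.8
   vertex 0.6 0.2 0.8
  endloop
 endfacet
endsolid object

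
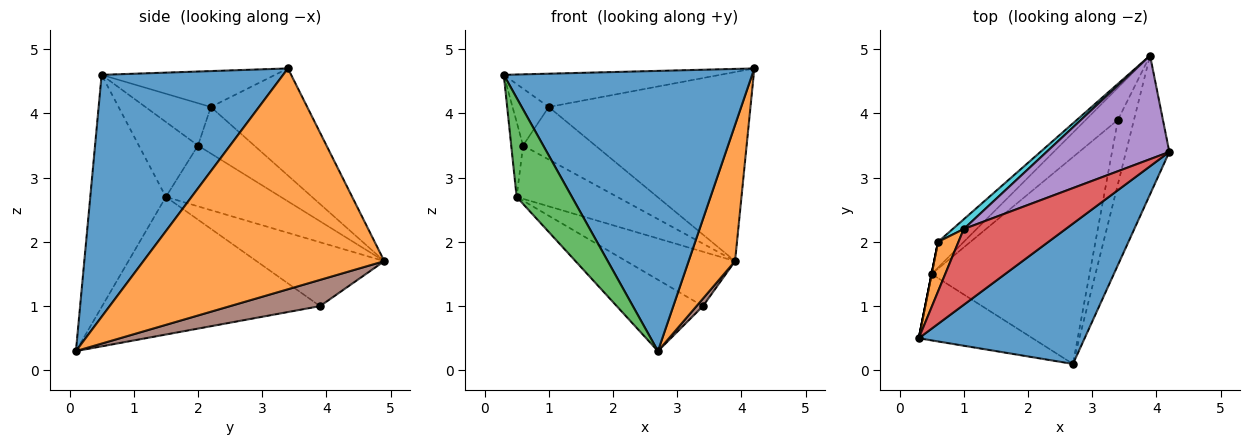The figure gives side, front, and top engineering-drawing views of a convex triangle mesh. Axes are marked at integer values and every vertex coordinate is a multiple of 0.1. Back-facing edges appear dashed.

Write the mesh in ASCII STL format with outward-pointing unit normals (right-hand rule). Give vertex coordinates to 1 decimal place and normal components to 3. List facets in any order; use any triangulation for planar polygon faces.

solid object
 facet normal 0.547 -0.749 0.375
  outer loop
   vertex 2.7 0.1 0.3
   vertex 4.2 3.4 4.7
   vertex 0.3 0.5 4.6
  endloop
 endfacet
 facet normal 0.964 -0.186 -0.189
  outer loop
   vertex 3.9 4.9 1.7
   vertex 4.2 3.4 4.7
   vertex 2.7 0.1 0.3
  endloop
 endfacet
 facet normal -0.751 -0.549 -0.368
  outer loop
   vertex 0.5 1.5 2.7
   vertex 2.7 0.1 0.3
   vertex 0.3 0.5 4.6
  endloop
 endfacet
 facet normal -0.307 0.383 0.871
  outer loop
   vertex 1.0 2.2 4.1
   vertex 0.3 0.5 4.6
   vertex 4.2 3.4 4.7
  endloop
 endfacet
 facet normal -0.386 0.809 0.443
  outer loop
   vertex 1.0 2.2 4.1
   vertex 4.2 3.4 4.7
   vertex 3.9 4.9 1.7
  endloop
 endfacet
 facet normal 0.851 -0.061 -0.521
  outer loop
   vertex 3.4 3.9 1.0
   vertex 3.9 4.9 1.7
   vertex 2.7 0.1 0.3
  endloop
 endfacet
 facet normal -0.636 0.252 -0.730
  outer loop
   vertex 3.4 3.9 1.0
   vertex 2.7 0.1 0.3
   vertex 0.5 1.5 2.7
  endloop
 endfacet
 facet normal -0.711 0.606 -0.358
  outer loop
   vertex 3.4 3.9 1.0
   vertex 0.5 1.5 2.7
   vertex 3.9 4.9 1.7
  endloop
 endfacet
 facet normal -0.717 0.628 -0.303
  outer loop
   vertex 0.6 2.0 3.5
   vertex 3.9 4.9 1.7
   vertex 0.5 1.5 2.7
  endloop
 endfacet
 facet normal -0.607 0.781 0.145
  outer loop
   vertex 0.6 2.0 3.5
   vertex 1.0 2.2 4.1
   vertex 3.9 4.9 1.7
  endloop
 endfacet
 facet normal -0.981 0.196 0.000
  outer loop
   vertex 0.6 2.0 3.5
   vertex 0.5 1.5 2.7
   vertex 0.3 0.5 4.6
  endloop
 endfacet
 facet normal -0.806 0.446 0.389
  outer loop
   vertex 0.6 2.0 3.5
   vertex 0.3 0.5 4.6
   vertex 1.0 2.2 4.1
  endloop
 endfacet
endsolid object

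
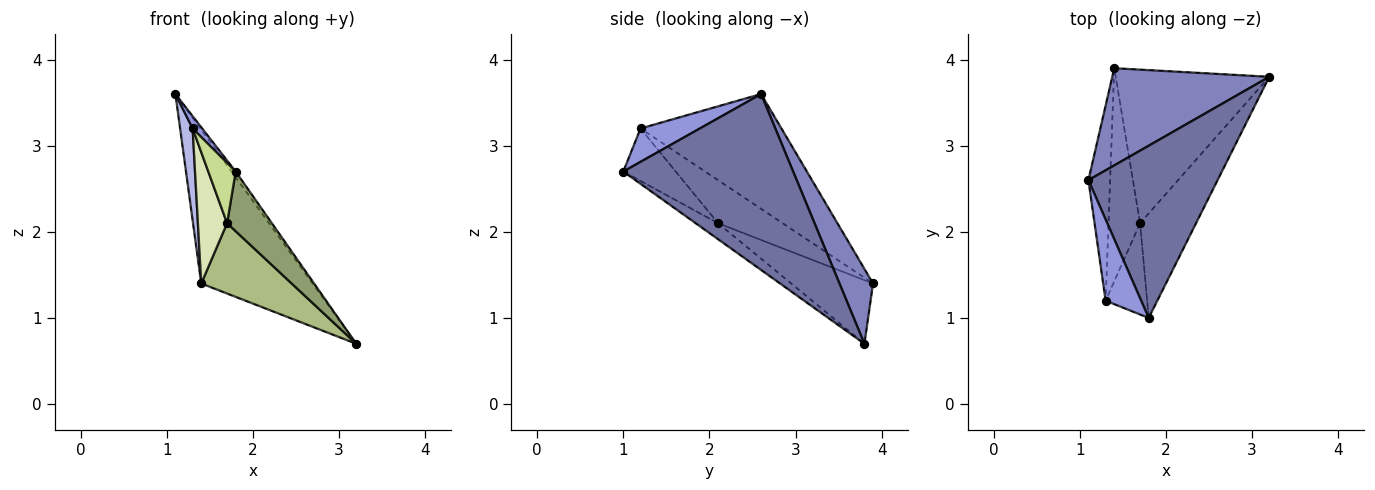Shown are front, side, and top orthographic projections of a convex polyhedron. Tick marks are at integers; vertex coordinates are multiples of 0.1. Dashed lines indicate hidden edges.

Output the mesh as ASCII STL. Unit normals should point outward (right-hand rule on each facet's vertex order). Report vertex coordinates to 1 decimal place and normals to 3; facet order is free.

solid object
 facet normal 0.806 0.020 0.592
  outer loop
   vertex 1.8 1.0 2.7
   vertex 3.2 3.8 0.7
   vertex 1.1 2.6 3.6
  endloop
 endfacet
 facet normal 0.247 0.819 0.518
  outer loop
   vertex 1.4 3.9 1.4
   vertex 1.1 2.6 3.6
   vertex 3.2 3.8 0.7
  endloop
 endfacet
 facet normal 0.681 -0.110 0.724
  outer loop
   vertex 1.3 1.2 3.2
   vertex 1.8 1.0 2.7
   vertex 1.1 2.6 3.6
  endloop
 endfacet
 facet normal -0.979 -0.087 -0.185
  outer loop
   vertex 1.3 1.2 3.2
   vertex 1.1 2.6 3.6
   vertex 1.4 3.9 1.4
  endloop
 endfacet
 facet normal -0.241 -0.482 -0.843
  outer loop
   vertex 1.7 2.1 2.1
   vertex 3.2 3.8 0.7
   vertex 1.8 1.0 2.7
  endloop
 endfacet
 facet normal -0.353 -0.390 -0.851
  outer loop
   vertex 1.7 2.1 2.1
   vertex 1.4 3.9 1.4
   vertex 3.2 3.8 0.7
  endloop
 endfacet
 facet normal -0.726 -0.379 -0.574
  outer loop
   vertex 1.7 2.1 2.1
   vertex 1.8 1.0 2.7
   vertex 1.3 1.2 3.2
  endloop
 endfacet
 facet normal -0.758 -0.342 -0.556
  outer loop
   vertex 1.7 2.1 2.1
   vertex 1.3 1.2 3.2
   vertex 1.4 3.9 1.4
  endloop
 endfacet
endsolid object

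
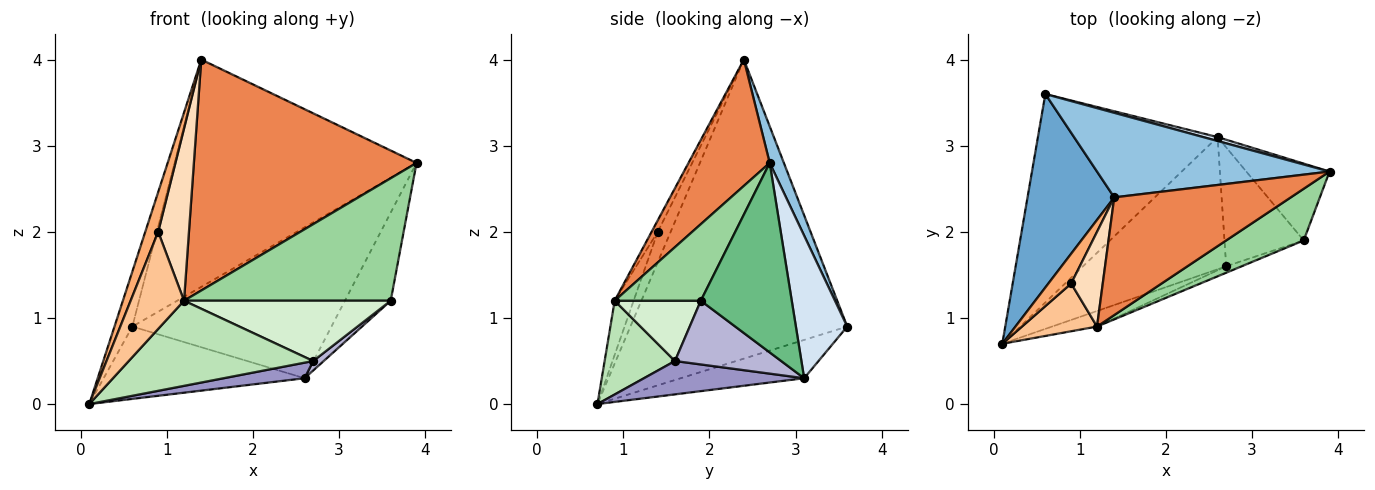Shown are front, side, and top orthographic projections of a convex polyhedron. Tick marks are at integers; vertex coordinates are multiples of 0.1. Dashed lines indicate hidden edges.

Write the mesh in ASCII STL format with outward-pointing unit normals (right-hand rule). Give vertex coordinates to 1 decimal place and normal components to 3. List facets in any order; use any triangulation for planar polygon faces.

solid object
 facet normal -0.957 0.079 0.278
  outer loop
   vertex 1.4 2.4 4.0
   vertex 0.6 3.6 0.9
   vertex 0.1 0.7 0.0
  endloop
 endfacet
 facet normal 0.055 0.936 0.348
  outer loop
   vertex 1.4 2.4 4.0
   vertex 3.9 2.7 2.8
   vertex 0.6 3.6 0.9
  endloop
 endfacet
 facet normal -0.197 0.321 -0.926
  outer loop
   vertex 2.6 3.1 0.3
   vertex 0.1 0.7 0.0
   vertex 0.6 3.6 0.9
  endloop
 endfacet
 facet normal 0.250 0.968 0.025
  outer loop
   vertex 2.6 3.1 0.3
   vertex 0.6 3.6 0.9
   vertex 3.9 2.7 2.8
  endloop
 endfacet
 facet normal 0.309 -0.847 0.432
  outer loop
   vertex 1.2 0.9 1.2
   vertex 3.9 2.7 2.8
   vertex 1.4 2.4 4.0
  endloop
 endfacet
 facet normal -0.625 -0.625 0.469
  outer loop
   vertex 0.9 1.4 2.0
   vertex 1.4 2.4 4.0
   vertex 0.1 0.7 0.0
  endloop
 endfacet
 facet normal -0.303 -0.855 0.421
  outer loop
   vertex 0.9 1.4 2.0
   vertex 0.1 0.7 0.0
   vertex 1.2 0.9 1.2
  endloop
 endfacet
 facet normal -0.173 -0.863 0.475
  outer loop
   vertex 0.9 1.4 2.0
   vertex 1.2 0.9 1.2
   vertex 1.4 2.4 4.0
  endloop
 endfacet
 facet normal 0.831 0.419 -0.365
  outer loop
   vertex 3.6 1.9 1.2
   vertex 2.6 3.1 0.3
   vertex 3.9 2.7 2.8
  endloop
 endfacet
 facet normal 0.358 -0.860 0.363
  outer loop
   vertex 3.6 1.9 1.2
   vertex 3.9 2.7 2.8
   vertex 1.2 0.9 1.2
  endloop
 endfacet
 facet normal 0.351 -0.921 -0.168
  outer loop
   vertex 2.7 1.6 0.5
   vertex 1.2 0.9 1.2
   vertex 0.1 0.7 0.0
  endloop
 endfacet
 facet normal 0.383 -0.919 -0.098
  outer loop
   vertex 2.7 1.6 0.5
   vertex 3.6 1.9 1.2
   vertex 1.2 0.9 1.2
  endloop
 endfacet
 facet normal 0.226 -0.114 -0.968
  outer loop
   vertex 2.7 1.6 0.5
   vertex 0.1 0.7 0.0
   vertex 2.6 3.1 0.3
  endloop
 endfacet
 facet normal 0.626 -0.062 -0.778
  outer loop
   vertex 2.7 1.6 0.5
   vertex 2.6 3.1 0.3
   vertex 3.6 1.9 1.2
  endloop
 endfacet
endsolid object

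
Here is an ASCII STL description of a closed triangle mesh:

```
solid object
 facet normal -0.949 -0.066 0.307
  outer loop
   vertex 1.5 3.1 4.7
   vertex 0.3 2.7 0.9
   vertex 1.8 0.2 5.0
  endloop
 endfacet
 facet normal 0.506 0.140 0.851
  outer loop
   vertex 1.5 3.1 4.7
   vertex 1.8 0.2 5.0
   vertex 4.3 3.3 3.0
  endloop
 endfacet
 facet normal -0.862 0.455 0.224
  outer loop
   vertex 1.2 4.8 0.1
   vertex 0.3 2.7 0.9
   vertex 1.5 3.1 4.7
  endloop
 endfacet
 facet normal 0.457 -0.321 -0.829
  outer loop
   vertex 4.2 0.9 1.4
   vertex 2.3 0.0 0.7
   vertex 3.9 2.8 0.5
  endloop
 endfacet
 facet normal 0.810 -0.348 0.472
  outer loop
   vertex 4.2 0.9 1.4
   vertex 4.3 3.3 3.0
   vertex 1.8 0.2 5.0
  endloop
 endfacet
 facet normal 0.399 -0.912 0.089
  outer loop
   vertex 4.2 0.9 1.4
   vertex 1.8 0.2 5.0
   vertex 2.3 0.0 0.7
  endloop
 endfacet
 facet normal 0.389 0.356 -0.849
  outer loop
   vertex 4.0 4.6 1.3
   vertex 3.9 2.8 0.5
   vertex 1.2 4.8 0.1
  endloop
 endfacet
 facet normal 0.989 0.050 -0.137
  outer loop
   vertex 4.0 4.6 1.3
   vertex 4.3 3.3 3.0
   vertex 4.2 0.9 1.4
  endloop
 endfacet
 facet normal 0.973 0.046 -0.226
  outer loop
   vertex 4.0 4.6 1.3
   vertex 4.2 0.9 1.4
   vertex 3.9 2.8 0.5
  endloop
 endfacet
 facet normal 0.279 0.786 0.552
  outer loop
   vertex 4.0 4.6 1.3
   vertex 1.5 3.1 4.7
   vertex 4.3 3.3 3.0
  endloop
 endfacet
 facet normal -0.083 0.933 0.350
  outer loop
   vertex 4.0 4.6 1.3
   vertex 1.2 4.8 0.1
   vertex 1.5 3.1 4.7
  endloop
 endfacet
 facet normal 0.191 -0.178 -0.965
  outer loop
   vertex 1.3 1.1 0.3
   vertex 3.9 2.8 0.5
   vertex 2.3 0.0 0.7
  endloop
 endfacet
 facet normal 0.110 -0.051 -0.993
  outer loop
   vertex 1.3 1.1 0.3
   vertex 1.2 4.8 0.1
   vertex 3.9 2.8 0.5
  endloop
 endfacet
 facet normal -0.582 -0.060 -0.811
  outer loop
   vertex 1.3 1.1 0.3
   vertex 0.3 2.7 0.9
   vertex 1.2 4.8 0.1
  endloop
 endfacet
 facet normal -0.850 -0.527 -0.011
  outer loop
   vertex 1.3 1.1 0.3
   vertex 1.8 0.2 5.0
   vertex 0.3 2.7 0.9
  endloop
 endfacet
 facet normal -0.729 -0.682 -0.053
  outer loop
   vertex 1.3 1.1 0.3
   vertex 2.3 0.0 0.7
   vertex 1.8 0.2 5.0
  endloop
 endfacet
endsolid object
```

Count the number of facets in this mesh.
16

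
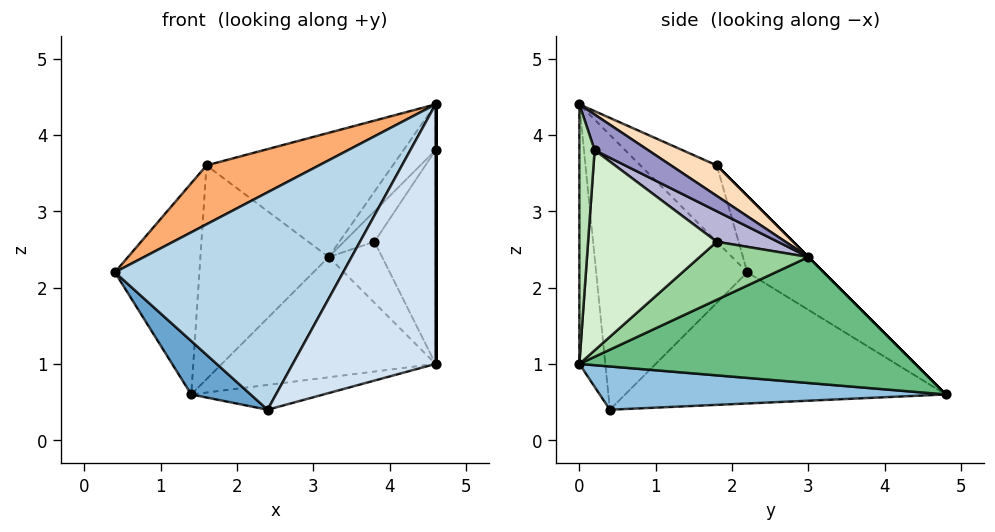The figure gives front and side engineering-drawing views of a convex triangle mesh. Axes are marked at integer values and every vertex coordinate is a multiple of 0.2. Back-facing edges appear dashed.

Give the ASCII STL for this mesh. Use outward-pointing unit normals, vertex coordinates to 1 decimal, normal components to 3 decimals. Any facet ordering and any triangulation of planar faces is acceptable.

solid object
 facet normal -0.727 -0.135 -0.673
  outer loop
   vertex 2.4 0.4 0.4
   vertex 0.4 2.2 2.2
   vertex 1.4 4.8 0.6
  endloop
 endfacet
 facet normal 0.280 0.107 -0.954
  outer loop
   vertex 2.4 0.4 0.4
   vertex 1.4 4.8 0.6
   vertex 4.6 0.0 1.0
  endloop
 endfacet
 facet normal -0.539 -0.814 0.215
  outer loop
   vertex 2.4 0.4 0.4
   vertex 4.6 0.0 4.4
   vertex 0.4 2.2 2.2
  endloop
 endfacet
 facet normal -0.179 -0.984 0.000
  outer loop
   vertex 2.4 0.4 0.4
   vertex 4.6 0.0 1.0
   vertex 4.6 0.0 4.4
  endloop
 endfacet
 facet normal -0.527 0.583 0.618
  outer loop
   vertex 1.6 1.8 3.6
   vertex 1.4 4.8 0.6
   vertex 0.4 2.2 2.2
  endloop
 endfacet
 facet normal -0.546 -0.804 0.238
  outer loop
   vertex 1.6 1.8 3.6
   vertex 0.4 2.2 2.2
   vertex 4.6 0.0 4.4
  endloop
 endfacet
 facet normal 0.000 0.707 0.707
  outer loop
   vertex 3.2 3.0 2.4
   vertex 1.4 4.8 0.6
   vertex 1.6 1.8 3.6
  endloop
 endfacet
 facet normal 0.146 0.595 0.790
  outer loop
   vertex 3.2 3.0 2.4
   vertex 1.6 1.8 3.6
   vertex 4.6 0.0 4.4
  endloop
 endfacet
 facet normal 0.807 0.513 -0.293
  outer loop
   vertex 3.2 3.0 2.4
   vertex 4.6 0.0 1.0
   vertex 1.4 4.8 0.6
  endloop
 endfacet
 facet normal 0.897 0.440 -0.047
  outer loop
   vertex 3.2 3.0 2.4
   vertex 3.8 1.8 2.6
   vertex 4.6 0.0 1.0
  endloop
 endfacet
 facet normal 1.000 0.000 0.000
  outer loop
   vertex 4.6 0.2 3.8
   vertex 4.6 0.0 4.4
   vertex 4.6 0.0 1.0
  endloop
 endfacet
 facet normal 0.903 0.429 -0.031
  outer loop
   vertex 4.6 0.2 3.8
   vertex 4.6 0.0 1.0
   vertex 3.8 1.8 2.6
  endloop
 endfacet
 facet normal 0.845 0.507 0.169
  outer loop
   vertex 4.6 0.2 3.8
   vertex 3.2 3.0 2.4
   vertex 4.6 0.0 4.4
  endloop
 endfacet
 facet normal 0.894 0.447 0.000
  outer loop
   vertex 4.6 0.2 3.8
   vertex 3.8 1.8 2.6
   vertex 3.2 3.0 2.4
  endloop
 endfacet
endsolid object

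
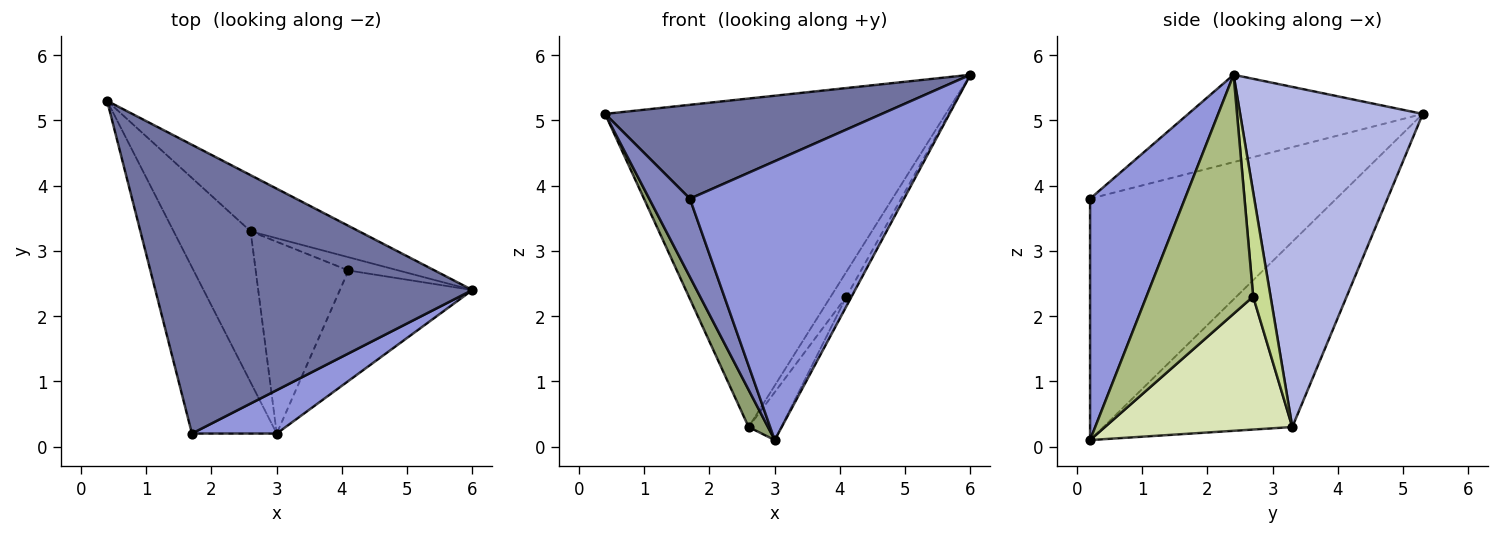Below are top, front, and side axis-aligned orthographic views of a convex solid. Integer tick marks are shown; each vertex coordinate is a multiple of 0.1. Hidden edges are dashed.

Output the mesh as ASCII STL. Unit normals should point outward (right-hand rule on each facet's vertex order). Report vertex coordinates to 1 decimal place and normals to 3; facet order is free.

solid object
 facet normal -0.253 -0.299 0.920
  outer loop
   vertex 1.7 0.2 3.8
   vertex 6.0 2.4 5.7
   vertex 0.4 5.3 5.1
  endloop
 endfacet
 facet normal -0.932 -0.154 -0.328
  outer loop
   vertex 1.7 0.2 3.8
   vertex 0.4 5.3 5.1
   vertex 3.0 0.2 0.1
  endloop
 endfacet
 facet normal 0.401 -0.905 0.141
  outer loop
   vertex 1.7 0.2 3.8
   vertex 3.0 0.2 0.1
   vertex 6.0 2.4 5.7
  endloop
 endfacet
 facet normal 0.467 0.871 -0.149
  outer loop
   vertex 2.6 3.3 0.3
   vertex 0.4 5.3 5.1
   vertex 6.0 2.4 5.7
  endloop
 endfacet
 facet normal -0.919 -0.094 -0.382
  outer loop
   vertex 2.6 3.3 0.3
   vertex 3.0 0.2 0.1
   vertex 0.4 5.3 5.1
  endloop
 endfacet
 facet normal 0.874 0.042 -0.485
  outer loop
   vertex 4.1 2.7 2.3
   vertex 6.0 2.4 5.7
   vertex 3.0 0.2 0.1
  endloop
 endfacet
 facet normal 0.699 0.631 -0.335
  outer loop
   vertex 4.1 2.7 2.3
   vertex 2.6 3.3 0.3
   vertex 6.0 2.4 5.7
  endloop
 endfacet
 facet normal 0.812 0.141 -0.567
  outer loop
   vertex 4.1 2.7 2.3
   vertex 3.0 0.2 0.1
   vertex 2.6 3.3 0.3
  endloop
 endfacet
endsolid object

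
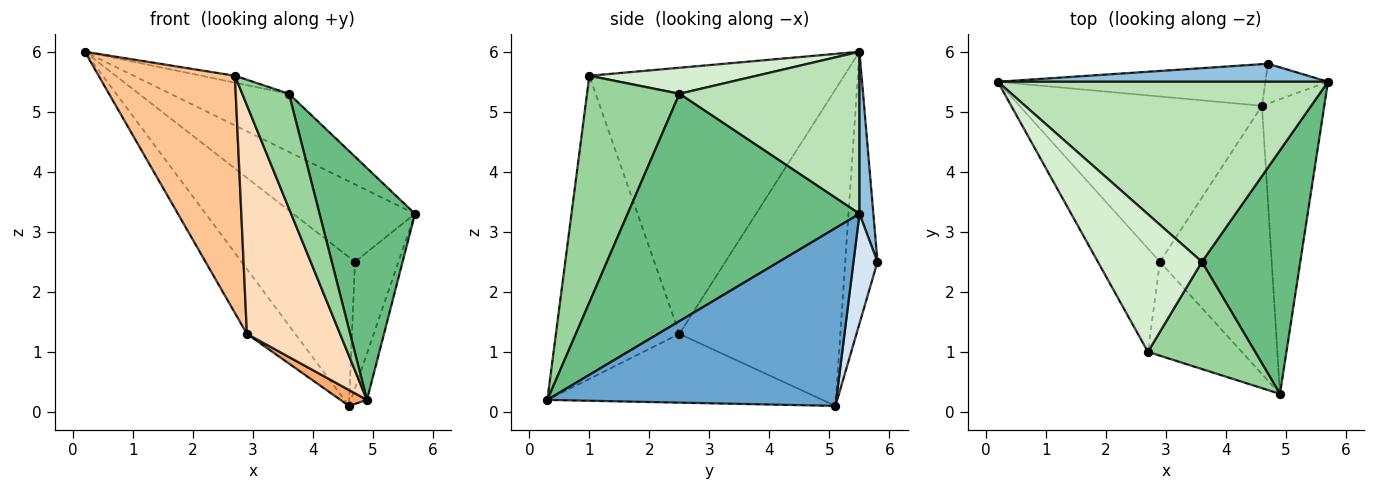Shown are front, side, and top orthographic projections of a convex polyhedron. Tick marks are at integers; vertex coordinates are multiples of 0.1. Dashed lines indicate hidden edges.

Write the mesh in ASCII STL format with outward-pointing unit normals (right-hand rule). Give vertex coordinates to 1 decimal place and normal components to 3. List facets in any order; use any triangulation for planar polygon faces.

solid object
 facet normal 0.942 0.052 -0.330
  outer loop
   vertex 4.6 5.1 0.1
   vertex 5.7 5.5 3.3
   vertex 4.9 0.3 0.2
  endloop
 endfacet
 facet normal 0.110 0.968 0.225
  outer loop
   vertex 4.7 5.8 2.5
   vertex 0.2 5.5 6.0
   vertex 5.7 5.5 3.3
  endloop
 endfacet
 facet normal -0.264 0.929 -0.260
  outer loop
   vertex 4.7 5.8 2.5
   vertex 4.6 5.1 0.1
   vertex 0.2 5.5 6.0
  endloop
 endfacet
 facet normal 0.466 0.844 -0.266
  outer loop
   vertex 4.7 5.8 2.5
   vertex 5.7 5.5 3.3
   vertex 4.6 5.1 0.1
  endloop
 endfacet
 facet normal -0.772 0.232 -0.592
  outer loop
   vertex 2.9 2.5 1.3
   vertex 0.2 5.5 6.0
   vertex 4.6 5.1 0.1
  endloop
 endfacet
 facet normal -0.523 -0.050 -0.851
  outer loop
   vertex 2.9 2.5 1.3
   vertex 4.6 5.1 0.1
   vertex 4.9 0.3 0.2
  endloop
 endfacet
 facet normal -0.864 -0.462 -0.201
  outer loop
   vertex 2.9 2.5 1.3
   vertex 2.7 1.0 5.6
   vertex 0.2 5.5 6.0
  endloop
 endfacet
 facet normal -0.775 -0.585 -0.240
  outer loop
   vertex 2.9 2.5 1.3
   vertex 4.9 0.3 0.2
   vertex 2.7 1.0 5.6
  endloop
 endfacet
 facet normal 0.859 -0.353 0.371
  outer loop
   vertex 3.6 2.5 5.3
   vertex 4.9 0.3 0.2
   vertex 5.7 5.5 3.3
  endloop
 endfacet
 facet normal 0.822 -0.416 0.389
  outer loop
   vertex 3.6 2.5 5.3
   vertex 2.7 1.0 5.6
   vertex 4.9 0.3 0.2
  endloop
 endfacet
 facet normal 0.423 0.279 0.862
  outer loop
   vertex 3.6 2.5 5.3
   vertex 5.7 5.5 3.3
   vertex 0.2 5.5 6.0
  endloop
 endfacet
 facet normal 0.242 0.048 0.969
  outer loop
   vertex 3.6 2.5 5.3
   vertex 0.2 5.5 6.0
   vertex 2.7 1.0 5.6
  endloop
 endfacet
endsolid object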